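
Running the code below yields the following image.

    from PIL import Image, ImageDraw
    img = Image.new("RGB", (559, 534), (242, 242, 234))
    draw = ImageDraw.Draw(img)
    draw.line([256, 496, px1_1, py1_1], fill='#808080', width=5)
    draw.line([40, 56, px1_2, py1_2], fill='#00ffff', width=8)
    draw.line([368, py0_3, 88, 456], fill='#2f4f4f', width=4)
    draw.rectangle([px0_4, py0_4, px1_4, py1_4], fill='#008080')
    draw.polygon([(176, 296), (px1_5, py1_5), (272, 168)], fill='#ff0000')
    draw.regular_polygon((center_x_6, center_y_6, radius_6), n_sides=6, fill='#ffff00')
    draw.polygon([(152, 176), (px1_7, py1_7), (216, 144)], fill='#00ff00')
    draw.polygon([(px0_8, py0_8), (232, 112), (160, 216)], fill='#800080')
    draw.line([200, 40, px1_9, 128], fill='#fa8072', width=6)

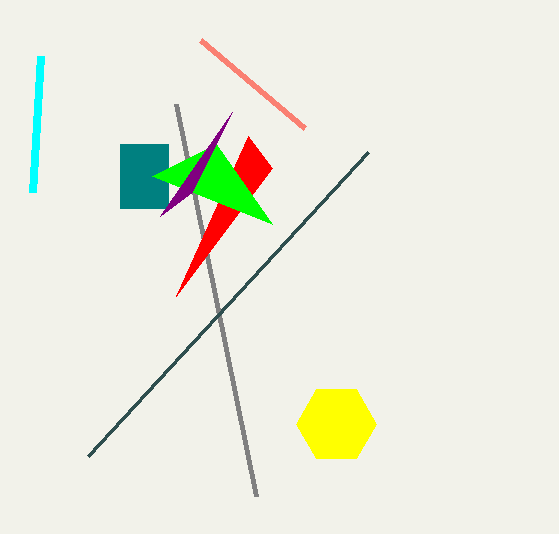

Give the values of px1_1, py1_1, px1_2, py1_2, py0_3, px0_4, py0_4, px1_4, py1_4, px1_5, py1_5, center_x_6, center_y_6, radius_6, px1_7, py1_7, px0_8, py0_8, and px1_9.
px1_1 = 176
py1_1 = 104
px1_2 = 32
py1_2 = 192
py0_3 = 152
px0_4 = 120
py0_4 = 144
px1_4 = 168
py1_4 = 208
px1_5 = 248
py1_5 = 136
center_x_6 = 336
center_y_6 = 424
radius_6 = 40
px1_7 = 272
py1_7 = 224
px0_8 = 192
py0_8 = 192
px1_9 = 304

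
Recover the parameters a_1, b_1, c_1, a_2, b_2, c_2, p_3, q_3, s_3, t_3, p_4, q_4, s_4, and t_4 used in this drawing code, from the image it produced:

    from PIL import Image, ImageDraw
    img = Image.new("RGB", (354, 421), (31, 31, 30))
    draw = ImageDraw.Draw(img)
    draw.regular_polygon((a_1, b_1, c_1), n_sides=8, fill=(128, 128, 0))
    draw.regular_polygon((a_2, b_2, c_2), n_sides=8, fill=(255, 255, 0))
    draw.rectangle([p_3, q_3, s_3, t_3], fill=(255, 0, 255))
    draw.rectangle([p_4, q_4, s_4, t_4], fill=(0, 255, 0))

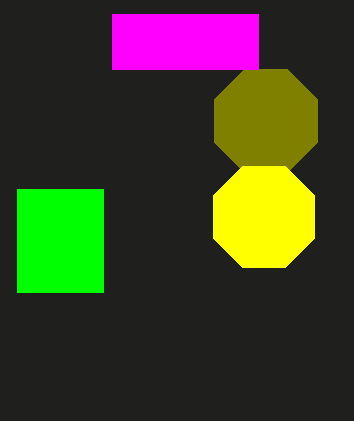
a_1 = 266
b_1 = 121
c_1 = 56
a_2 = 264
b_2 = 217
c_2 = 55
p_3 = 112
q_3 = 14
s_3 = 258
t_3 = 69
p_4 = 17
q_4 = 189
s_4 = 103
t_4 = 292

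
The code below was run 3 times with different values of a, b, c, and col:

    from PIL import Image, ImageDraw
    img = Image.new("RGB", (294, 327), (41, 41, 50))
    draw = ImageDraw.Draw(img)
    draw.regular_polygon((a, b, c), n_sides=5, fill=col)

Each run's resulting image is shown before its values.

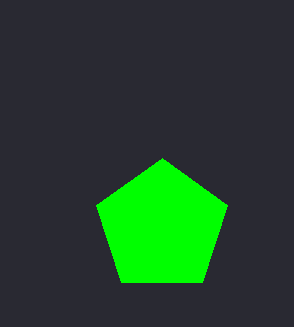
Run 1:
a = 162, b = 227, c = 69, col = 'lime'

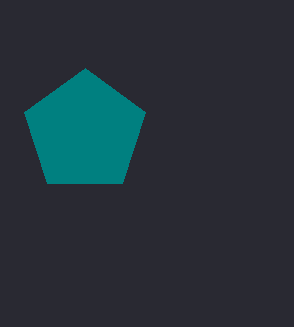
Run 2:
a = 85, b = 132, c = 64, col = 'teal'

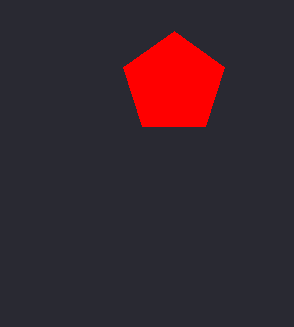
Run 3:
a = 174, b = 84, c = 53, col = 'red'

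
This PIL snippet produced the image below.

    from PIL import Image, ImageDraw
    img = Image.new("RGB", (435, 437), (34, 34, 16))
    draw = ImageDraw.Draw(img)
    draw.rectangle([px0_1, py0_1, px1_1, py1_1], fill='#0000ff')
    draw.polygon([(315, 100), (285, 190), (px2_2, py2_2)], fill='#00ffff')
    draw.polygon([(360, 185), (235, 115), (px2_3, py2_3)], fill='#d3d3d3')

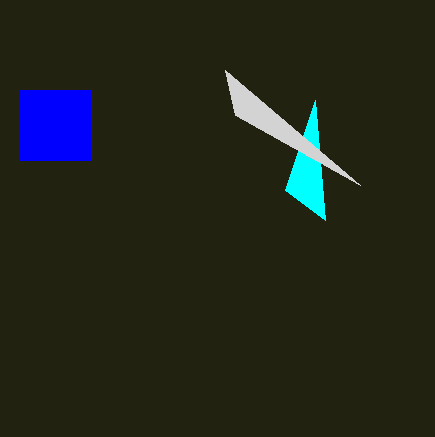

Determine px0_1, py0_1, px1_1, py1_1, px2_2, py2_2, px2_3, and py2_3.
px0_1 = 20; py0_1 = 90; px1_1 = 90; py1_1 = 160; px2_2 = 325; py2_2 = 220; px2_3 = 225; py2_3 = 70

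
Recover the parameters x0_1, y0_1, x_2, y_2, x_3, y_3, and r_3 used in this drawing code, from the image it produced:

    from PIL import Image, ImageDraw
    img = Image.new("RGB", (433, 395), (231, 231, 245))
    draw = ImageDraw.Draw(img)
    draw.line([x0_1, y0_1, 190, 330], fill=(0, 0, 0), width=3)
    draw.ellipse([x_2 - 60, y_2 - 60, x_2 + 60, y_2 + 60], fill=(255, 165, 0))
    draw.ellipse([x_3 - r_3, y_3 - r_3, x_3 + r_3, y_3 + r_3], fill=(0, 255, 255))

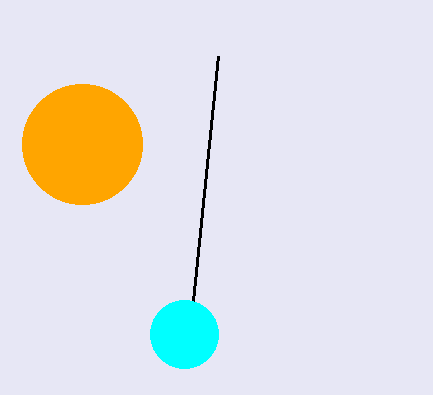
x0_1 = 218; y0_1 = 56; x_2 = 82; y_2 = 144; x_3 = 184; y_3 = 334; r_3 = 34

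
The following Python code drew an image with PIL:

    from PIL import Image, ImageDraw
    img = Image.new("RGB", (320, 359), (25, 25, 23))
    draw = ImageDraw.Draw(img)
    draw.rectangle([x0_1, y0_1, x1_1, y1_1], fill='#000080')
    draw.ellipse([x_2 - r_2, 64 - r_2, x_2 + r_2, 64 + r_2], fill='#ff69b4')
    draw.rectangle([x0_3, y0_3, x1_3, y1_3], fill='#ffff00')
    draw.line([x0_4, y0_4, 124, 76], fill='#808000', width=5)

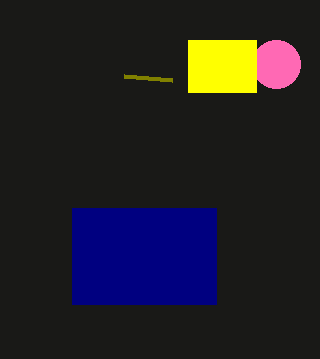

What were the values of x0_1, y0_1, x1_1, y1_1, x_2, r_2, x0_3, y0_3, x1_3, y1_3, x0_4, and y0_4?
x0_1 = 72
y0_1 = 208
x1_1 = 216
y1_1 = 304
x_2 = 276
r_2 = 24
x0_3 = 188
y0_3 = 40
x1_3 = 256
y1_3 = 92
x0_4 = 172
y0_4 = 80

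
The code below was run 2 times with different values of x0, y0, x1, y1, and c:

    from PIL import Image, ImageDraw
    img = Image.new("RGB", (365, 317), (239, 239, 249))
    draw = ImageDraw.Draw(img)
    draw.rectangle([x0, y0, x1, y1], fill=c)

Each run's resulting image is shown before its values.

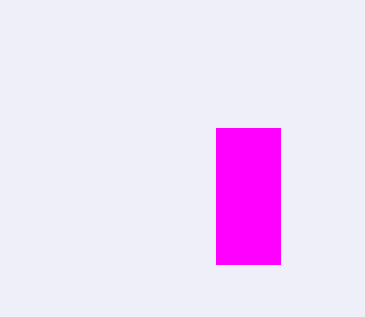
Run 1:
x0 = 216, y0 = 128, x1 = 280, y1 = 264, c = 'magenta'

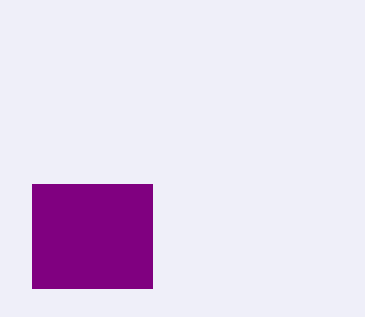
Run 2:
x0 = 32
y0 = 184
x1 = 152
y1 = 288
c = 'purple'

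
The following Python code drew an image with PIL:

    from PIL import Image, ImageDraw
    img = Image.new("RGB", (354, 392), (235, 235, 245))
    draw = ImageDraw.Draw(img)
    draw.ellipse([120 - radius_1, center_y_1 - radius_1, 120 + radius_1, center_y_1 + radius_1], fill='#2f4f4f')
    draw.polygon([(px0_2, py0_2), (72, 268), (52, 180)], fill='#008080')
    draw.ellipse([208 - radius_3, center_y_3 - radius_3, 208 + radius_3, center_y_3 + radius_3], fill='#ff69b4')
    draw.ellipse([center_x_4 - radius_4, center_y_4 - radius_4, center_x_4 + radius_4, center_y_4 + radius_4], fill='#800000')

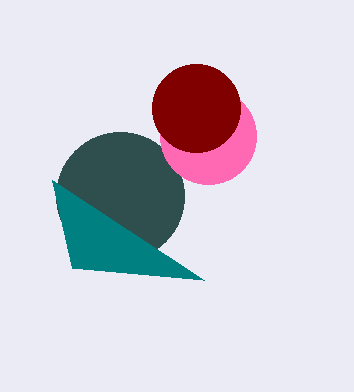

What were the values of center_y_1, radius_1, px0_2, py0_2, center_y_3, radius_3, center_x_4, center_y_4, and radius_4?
center_y_1 = 196, radius_1 = 64, px0_2 = 204, py0_2 = 280, center_y_3 = 136, radius_3 = 48, center_x_4 = 196, center_y_4 = 108, radius_4 = 44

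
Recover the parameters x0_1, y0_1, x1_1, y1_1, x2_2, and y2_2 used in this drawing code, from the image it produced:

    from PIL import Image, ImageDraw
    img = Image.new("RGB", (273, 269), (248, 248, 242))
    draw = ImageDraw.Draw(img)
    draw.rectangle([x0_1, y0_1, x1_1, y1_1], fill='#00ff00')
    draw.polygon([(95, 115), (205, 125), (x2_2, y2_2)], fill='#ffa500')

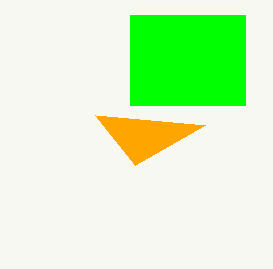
x0_1 = 130
y0_1 = 15
x1_1 = 245
y1_1 = 105
x2_2 = 135
y2_2 = 165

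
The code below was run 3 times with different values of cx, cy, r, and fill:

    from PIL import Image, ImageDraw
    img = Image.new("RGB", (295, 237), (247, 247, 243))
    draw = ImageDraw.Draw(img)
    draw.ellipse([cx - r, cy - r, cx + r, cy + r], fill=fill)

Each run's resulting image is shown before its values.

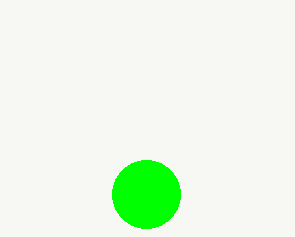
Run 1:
cx = 146
cy = 194
r = 34
fill = 'lime'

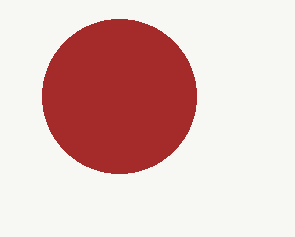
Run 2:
cx = 119
cy = 96
r = 77
fill = 'brown'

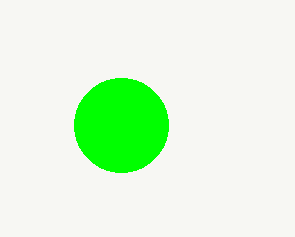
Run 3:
cx = 121
cy = 125
r = 47
fill = 'lime'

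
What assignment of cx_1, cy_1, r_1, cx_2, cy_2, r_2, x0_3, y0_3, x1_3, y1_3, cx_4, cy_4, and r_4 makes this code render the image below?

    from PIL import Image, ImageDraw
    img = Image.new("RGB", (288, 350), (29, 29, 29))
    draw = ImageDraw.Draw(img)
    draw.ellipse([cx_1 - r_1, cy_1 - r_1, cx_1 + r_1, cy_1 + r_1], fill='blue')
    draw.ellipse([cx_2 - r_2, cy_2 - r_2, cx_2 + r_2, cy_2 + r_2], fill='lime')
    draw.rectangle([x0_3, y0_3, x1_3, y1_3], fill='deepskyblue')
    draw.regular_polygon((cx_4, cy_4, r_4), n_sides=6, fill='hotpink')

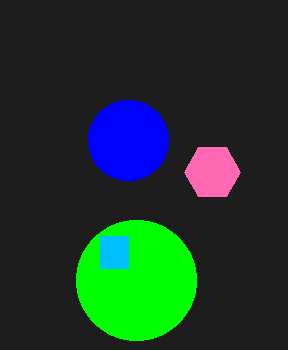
cx_1 = 128; cy_1 = 140; r_1 = 40; cx_2 = 136; cy_2 = 280; r_2 = 60; x0_3 = 100; y0_3 = 236; x1_3 = 128; y1_3 = 268; cx_4 = 212; cy_4 = 172; r_4 = 28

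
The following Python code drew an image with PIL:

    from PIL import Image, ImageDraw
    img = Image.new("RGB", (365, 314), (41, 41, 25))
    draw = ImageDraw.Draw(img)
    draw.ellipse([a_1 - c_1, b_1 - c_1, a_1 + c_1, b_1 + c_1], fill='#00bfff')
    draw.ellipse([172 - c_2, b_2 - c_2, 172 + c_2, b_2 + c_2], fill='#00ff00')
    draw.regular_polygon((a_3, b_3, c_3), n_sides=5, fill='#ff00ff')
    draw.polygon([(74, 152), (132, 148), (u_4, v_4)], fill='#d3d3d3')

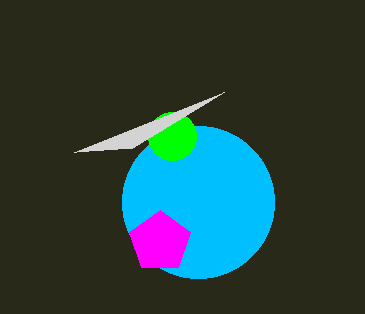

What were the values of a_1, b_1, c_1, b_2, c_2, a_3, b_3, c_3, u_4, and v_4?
a_1 = 198; b_1 = 202; c_1 = 76; b_2 = 136; c_2 = 24; a_3 = 160; b_3 = 242; c_3 = 32; u_4 = 224; v_4 = 92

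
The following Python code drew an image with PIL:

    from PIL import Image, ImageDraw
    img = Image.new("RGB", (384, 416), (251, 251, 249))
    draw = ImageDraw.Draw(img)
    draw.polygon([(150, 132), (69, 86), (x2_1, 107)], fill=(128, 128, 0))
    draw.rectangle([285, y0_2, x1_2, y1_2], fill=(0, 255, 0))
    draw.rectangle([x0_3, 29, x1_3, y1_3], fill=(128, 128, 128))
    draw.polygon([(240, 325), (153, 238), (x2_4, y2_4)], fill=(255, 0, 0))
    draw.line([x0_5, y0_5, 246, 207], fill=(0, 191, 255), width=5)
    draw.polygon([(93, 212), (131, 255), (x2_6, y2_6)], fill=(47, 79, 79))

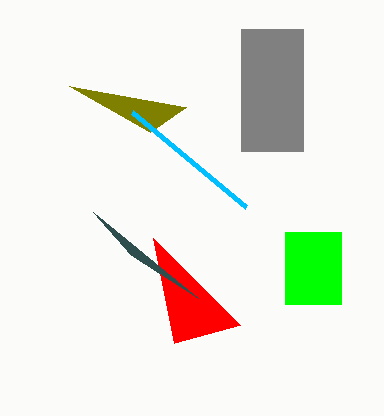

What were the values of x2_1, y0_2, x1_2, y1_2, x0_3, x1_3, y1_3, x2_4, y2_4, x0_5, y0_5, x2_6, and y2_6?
x2_1 = 186
y0_2 = 232
x1_2 = 341
y1_2 = 304
x0_3 = 241
x1_3 = 303
y1_3 = 151
x2_4 = 174
y2_4 = 343
x0_5 = 132
y0_5 = 112
x2_6 = 198
y2_6 = 298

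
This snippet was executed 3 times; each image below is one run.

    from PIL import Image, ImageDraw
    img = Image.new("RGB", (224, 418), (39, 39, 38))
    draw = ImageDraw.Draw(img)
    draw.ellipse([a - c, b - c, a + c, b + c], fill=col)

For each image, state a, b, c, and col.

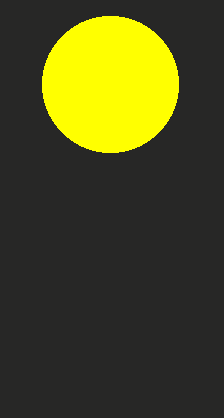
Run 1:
a = 110, b = 84, c = 68, col = 'yellow'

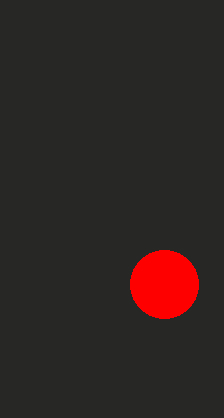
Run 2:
a = 164; b = 284; c = 34; col = 'red'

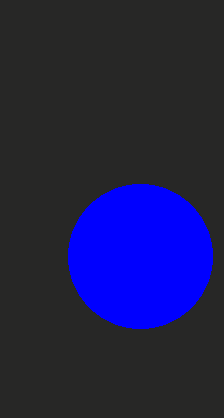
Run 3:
a = 140; b = 256; c = 72; col = 'blue'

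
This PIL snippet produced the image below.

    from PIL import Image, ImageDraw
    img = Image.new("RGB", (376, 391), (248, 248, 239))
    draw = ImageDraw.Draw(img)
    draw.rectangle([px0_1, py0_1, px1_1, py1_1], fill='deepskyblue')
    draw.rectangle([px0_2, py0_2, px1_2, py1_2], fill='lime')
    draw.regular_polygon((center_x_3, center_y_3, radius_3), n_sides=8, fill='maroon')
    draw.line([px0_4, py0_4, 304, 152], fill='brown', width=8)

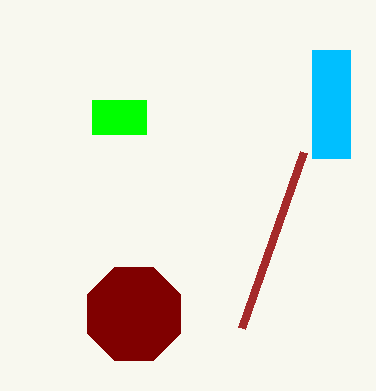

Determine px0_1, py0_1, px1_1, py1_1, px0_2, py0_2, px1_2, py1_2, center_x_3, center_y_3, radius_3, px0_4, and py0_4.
px0_1 = 312; py0_1 = 50; px1_1 = 350; py1_1 = 158; px0_2 = 92; py0_2 = 100; px1_2 = 146; py1_2 = 134; center_x_3 = 134; center_y_3 = 314; radius_3 = 50; px0_4 = 242; py0_4 = 328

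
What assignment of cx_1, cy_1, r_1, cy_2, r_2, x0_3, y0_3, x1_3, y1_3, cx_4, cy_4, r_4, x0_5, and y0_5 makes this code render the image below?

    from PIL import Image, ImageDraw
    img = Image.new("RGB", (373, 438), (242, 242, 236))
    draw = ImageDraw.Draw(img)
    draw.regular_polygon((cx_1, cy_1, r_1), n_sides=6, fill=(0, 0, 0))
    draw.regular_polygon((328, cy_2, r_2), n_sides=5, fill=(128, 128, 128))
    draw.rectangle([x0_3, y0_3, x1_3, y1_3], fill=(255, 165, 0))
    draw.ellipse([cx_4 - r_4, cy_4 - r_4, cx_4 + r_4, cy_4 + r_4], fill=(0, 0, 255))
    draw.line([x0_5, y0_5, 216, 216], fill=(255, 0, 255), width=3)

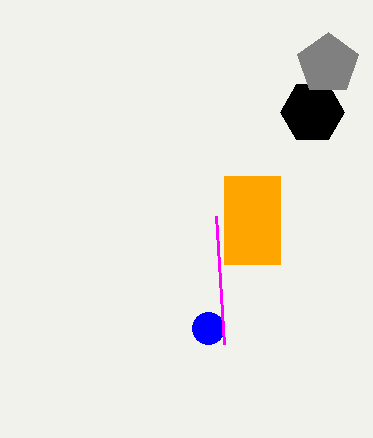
cx_1 = 312
cy_1 = 112
r_1 = 32
cy_2 = 64
r_2 = 32
x0_3 = 224
y0_3 = 176
x1_3 = 280
y1_3 = 264
cx_4 = 208
cy_4 = 328
r_4 = 16
x0_5 = 224
y0_5 = 344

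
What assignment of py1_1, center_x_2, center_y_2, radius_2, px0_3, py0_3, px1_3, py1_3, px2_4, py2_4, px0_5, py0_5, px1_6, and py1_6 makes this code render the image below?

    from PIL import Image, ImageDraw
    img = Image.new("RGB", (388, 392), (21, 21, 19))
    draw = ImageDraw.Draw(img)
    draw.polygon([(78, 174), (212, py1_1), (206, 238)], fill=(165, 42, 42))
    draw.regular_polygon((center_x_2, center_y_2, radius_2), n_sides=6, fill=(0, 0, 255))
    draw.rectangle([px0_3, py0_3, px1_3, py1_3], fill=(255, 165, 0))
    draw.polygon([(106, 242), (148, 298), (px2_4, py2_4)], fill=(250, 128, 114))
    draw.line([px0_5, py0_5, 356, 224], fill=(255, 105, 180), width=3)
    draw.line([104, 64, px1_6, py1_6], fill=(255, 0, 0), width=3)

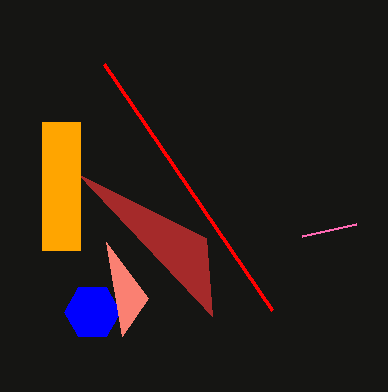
py1_1 = 316, center_x_2 = 92, center_y_2 = 312, radius_2 = 28, px0_3 = 42, py0_3 = 122, px1_3 = 80, py1_3 = 250, px2_4 = 122, py2_4 = 336, px0_5 = 302, py0_5 = 236, px1_6 = 272, py1_6 = 310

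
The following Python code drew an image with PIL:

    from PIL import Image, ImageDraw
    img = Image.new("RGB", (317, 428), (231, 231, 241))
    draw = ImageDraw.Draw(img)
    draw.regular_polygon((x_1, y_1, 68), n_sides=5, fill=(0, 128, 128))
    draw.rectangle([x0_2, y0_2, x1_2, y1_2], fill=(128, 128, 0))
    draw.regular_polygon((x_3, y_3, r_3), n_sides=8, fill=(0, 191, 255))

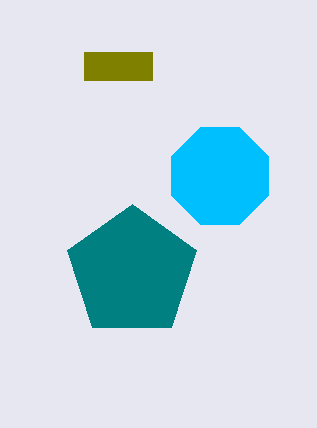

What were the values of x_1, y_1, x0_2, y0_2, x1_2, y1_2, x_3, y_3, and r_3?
x_1 = 132; y_1 = 272; x0_2 = 84; y0_2 = 52; x1_2 = 152; y1_2 = 80; x_3 = 220; y_3 = 176; r_3 = 52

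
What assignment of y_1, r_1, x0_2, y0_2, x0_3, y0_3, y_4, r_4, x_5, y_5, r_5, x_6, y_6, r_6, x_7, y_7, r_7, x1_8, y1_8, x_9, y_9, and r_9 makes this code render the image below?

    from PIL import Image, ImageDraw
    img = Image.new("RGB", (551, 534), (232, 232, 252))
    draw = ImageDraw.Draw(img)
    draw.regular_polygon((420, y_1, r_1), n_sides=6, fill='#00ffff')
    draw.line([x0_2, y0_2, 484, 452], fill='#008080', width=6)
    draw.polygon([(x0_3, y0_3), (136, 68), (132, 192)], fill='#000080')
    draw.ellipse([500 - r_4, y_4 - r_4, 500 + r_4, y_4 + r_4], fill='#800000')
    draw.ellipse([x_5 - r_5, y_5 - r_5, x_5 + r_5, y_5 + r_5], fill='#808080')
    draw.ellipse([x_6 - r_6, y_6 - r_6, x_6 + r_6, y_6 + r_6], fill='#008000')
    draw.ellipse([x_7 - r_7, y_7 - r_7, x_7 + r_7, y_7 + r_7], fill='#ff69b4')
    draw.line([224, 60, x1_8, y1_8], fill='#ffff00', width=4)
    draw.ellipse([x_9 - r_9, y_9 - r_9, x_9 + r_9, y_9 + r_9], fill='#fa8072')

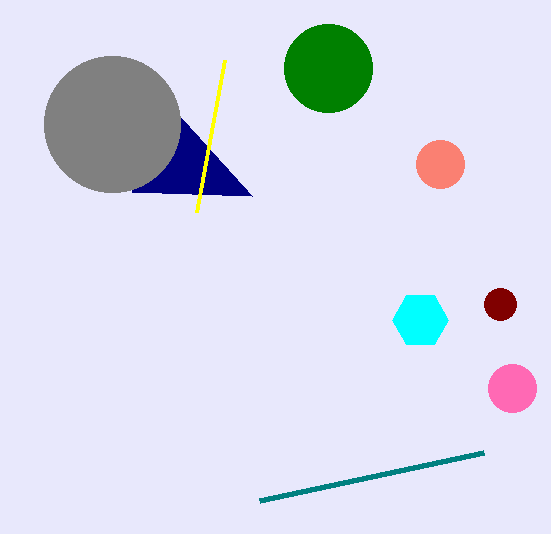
y_1 = 320
r_1 = 28
x0_2 = 260
y0_2 = 500
x0_3 = 252
y0_3 = 196
y_4 = 304
r_4 = 16
x_5 = 112
y_5 = 124
r_5 = 68
x_6 = 328
y_6 = 68
r_6 = 44
x_7 = 512
y_7 = 388
r_7 = 24
x1_8 = 196
y1_8 = 212
x_9 = 440
y_9 = 164
r_9 = 24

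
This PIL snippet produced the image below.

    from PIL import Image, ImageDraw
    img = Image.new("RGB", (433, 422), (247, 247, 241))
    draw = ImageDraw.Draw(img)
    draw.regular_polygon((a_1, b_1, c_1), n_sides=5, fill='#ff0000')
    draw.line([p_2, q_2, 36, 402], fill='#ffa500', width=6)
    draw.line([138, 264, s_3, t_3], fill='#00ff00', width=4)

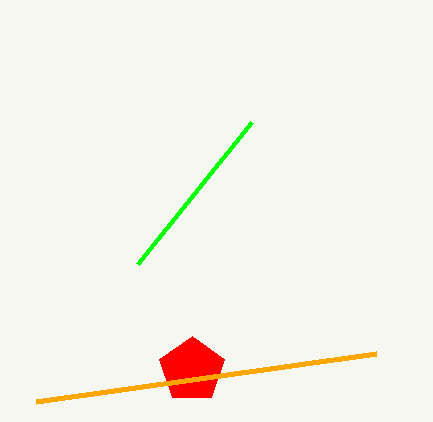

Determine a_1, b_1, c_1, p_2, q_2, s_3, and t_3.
a_1 = 192; b_1 = 370; c_1 = 34; p_2 = 376; q_2 = 354; s_3 = 252; t_3 = 122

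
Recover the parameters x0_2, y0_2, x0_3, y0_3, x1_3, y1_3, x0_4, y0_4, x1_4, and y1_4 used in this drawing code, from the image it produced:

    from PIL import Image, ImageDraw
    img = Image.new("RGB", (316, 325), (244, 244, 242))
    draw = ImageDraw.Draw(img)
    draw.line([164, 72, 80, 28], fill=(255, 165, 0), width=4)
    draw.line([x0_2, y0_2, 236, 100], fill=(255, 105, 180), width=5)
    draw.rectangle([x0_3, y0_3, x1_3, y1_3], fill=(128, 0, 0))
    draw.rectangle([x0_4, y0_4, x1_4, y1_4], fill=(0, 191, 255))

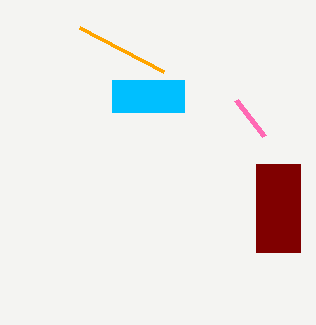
x0_2 = 264
y0_2 = 136
x0_3 = 256
y0_3 = 164
x1_3 = 300
y1_3 = 252
x0_4 = 112
y0_4 = 80
x1_4 = 184
y1_4 = 112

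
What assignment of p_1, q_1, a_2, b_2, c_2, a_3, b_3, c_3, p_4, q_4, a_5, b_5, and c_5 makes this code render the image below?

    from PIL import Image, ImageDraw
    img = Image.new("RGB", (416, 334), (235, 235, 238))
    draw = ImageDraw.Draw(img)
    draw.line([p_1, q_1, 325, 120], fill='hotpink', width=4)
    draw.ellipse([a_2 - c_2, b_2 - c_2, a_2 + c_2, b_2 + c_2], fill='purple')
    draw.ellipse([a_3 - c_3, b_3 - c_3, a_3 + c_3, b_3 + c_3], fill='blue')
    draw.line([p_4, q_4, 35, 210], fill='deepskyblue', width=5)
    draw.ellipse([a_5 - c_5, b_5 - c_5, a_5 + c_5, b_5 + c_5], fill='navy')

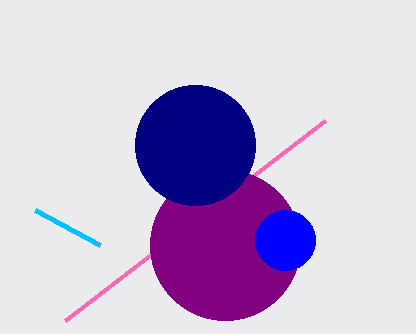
p_1 = 65, q_1 = 320, a_2 = 225, b_2 = 245, c_2 = 75, a_3 = 285, b_3 = 240, c_3 = 30, p_4 = 100, q_4 = 245, a_5 = 195, b_5 = 145, c_5 = 60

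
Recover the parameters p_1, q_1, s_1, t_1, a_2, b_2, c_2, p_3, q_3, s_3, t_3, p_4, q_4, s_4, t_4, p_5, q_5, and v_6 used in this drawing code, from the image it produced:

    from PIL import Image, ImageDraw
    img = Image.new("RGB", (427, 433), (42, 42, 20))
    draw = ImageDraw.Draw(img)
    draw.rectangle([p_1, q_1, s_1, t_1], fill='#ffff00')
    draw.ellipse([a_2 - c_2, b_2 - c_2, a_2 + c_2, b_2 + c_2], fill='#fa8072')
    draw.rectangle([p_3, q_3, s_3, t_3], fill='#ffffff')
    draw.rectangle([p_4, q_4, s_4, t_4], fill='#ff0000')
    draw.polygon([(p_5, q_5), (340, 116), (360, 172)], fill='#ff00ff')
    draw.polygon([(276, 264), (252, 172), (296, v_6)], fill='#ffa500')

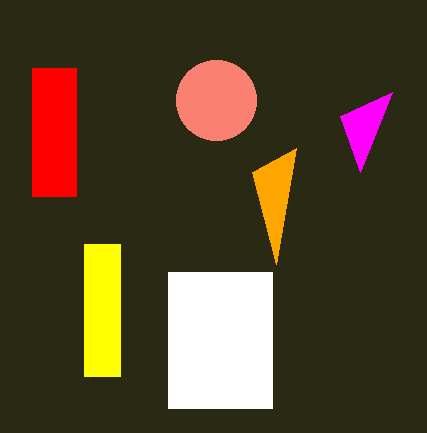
p_1 = 84; q_1 = 244; s_1 = 120; t_1 = 376; a_2 = 216; b_2 = 100; c_2 = 40; p_3 = 168; q_3 = 272; s_3 = 272; t_3 = 408; p_4 = 32; q_4 = 68; s_4 = 76; t_4 = 196; p_5 = 392; q_5 = 92; v_6 = 148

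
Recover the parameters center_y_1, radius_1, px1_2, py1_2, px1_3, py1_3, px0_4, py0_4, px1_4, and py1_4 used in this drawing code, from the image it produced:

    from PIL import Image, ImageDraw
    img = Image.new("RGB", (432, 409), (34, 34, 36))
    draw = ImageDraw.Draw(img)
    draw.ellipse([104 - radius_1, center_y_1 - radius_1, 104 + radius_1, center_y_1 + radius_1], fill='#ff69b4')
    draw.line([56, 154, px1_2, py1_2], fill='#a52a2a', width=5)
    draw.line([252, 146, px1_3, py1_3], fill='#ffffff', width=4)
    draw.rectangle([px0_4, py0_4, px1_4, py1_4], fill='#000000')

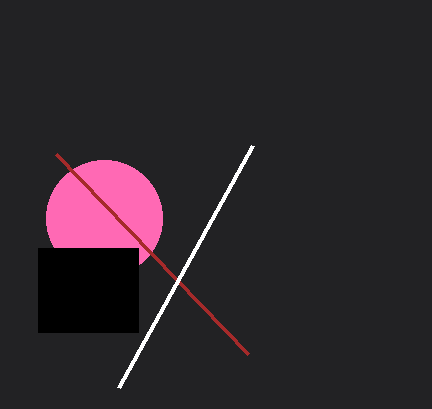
center_y_1 = 218; radius_1 = 58; px1_2 = 248; py1_2 = 354; px1_3 = 118; py1_3 = 388; px0_4 = 38; py0_4 = 248; px1_4 = 138; py1_4 = 332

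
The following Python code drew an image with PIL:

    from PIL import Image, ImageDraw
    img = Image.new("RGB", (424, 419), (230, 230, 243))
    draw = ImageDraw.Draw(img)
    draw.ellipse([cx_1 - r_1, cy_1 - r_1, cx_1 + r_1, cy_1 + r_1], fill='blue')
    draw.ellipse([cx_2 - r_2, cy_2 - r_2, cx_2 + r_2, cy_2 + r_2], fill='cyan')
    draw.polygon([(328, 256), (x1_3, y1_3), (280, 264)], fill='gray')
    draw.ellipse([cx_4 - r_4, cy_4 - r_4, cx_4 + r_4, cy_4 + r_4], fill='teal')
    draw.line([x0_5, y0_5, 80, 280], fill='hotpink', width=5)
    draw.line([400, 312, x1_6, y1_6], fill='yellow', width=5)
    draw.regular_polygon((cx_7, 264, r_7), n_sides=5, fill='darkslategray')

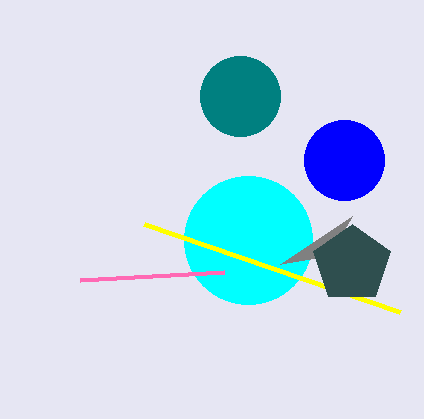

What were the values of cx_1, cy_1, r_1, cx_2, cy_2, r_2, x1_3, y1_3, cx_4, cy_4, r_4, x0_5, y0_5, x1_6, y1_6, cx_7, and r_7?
cx_1 = 344; cy_1 = 160; r_1 = 40; cx_2 = 248; cy_2 = 240; r_2 = 64; x1_3 = 352; y1_3 = 216; cx_4 = 240; cy_4 = 96; r_4 = 40; x0_5 = 224; y0_5 = 272; x1_6 = 144; y1_6 = 224; cx_7 = 352; r_7 = 40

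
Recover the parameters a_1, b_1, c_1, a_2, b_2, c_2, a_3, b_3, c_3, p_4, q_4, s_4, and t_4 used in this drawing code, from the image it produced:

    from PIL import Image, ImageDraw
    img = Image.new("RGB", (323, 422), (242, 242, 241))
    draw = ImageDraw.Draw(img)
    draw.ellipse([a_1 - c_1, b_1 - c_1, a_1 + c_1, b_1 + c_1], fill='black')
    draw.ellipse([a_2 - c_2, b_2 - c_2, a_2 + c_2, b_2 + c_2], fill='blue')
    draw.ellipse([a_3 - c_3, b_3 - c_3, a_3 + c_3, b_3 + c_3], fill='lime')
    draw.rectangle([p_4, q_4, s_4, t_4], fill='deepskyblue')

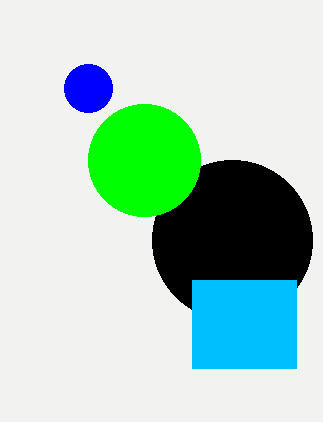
a_1 = 232; b_1 = 240; c_1 = 80; a_2 = 88; b_2 = 88; c_2 = 24; a_3 = 144; b_3 = 160; c_3 = 56; p_4 = 192; q_4 = 280; s_4 = 296; t_4 = 368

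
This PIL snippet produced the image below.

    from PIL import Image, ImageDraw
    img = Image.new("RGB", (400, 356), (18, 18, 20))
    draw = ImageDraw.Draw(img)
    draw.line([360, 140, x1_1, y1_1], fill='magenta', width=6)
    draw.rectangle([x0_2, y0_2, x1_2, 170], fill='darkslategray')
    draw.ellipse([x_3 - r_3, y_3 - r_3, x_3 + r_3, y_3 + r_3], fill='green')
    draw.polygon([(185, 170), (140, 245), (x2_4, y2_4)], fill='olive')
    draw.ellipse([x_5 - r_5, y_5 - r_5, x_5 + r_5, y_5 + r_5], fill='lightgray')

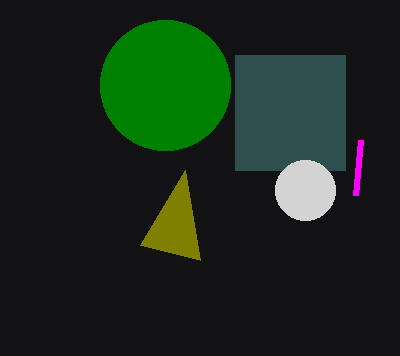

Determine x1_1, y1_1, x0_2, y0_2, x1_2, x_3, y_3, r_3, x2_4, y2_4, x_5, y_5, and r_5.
x1_1 = 355; y1_1 = 195; x0_2 = 235; y0_2 = 55; x1_2 = 345; x_3 = 165; y_3 = 85; r_3 = 65; x2_4 = 200; y2_4 = 260; x_5 = 305; y_5 = 190; r_5 = 30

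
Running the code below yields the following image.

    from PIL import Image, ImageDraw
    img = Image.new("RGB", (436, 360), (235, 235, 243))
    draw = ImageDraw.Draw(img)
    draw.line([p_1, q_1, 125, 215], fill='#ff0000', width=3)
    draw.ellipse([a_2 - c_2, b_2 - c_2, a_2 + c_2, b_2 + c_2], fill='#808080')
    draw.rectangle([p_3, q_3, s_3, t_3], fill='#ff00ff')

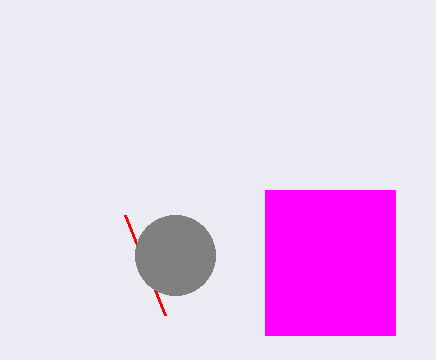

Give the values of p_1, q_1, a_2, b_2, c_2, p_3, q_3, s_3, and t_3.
p_1 = 165, q_1 = 315, a_2 = 175, b_2 = 255, c_2 = 40, p_3 = 265, q_3 = 190, s_3 = 395, t_3 = 335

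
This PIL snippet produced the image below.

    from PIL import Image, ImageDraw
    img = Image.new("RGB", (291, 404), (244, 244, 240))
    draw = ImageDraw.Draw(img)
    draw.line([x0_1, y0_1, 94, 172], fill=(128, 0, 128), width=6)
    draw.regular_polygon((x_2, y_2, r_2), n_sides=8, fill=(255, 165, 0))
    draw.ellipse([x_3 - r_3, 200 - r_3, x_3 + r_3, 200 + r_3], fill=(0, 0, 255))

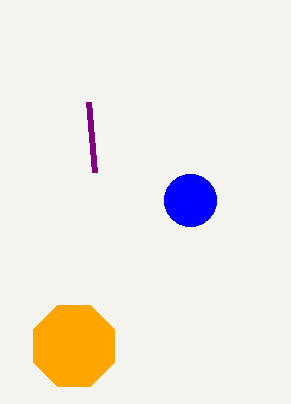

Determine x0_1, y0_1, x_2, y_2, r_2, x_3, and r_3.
x0_1 = 88; y0_1 = 102; x_2 = 74; y_2 = 346; r_2 = 44; x_3 = 190; r_3 = 26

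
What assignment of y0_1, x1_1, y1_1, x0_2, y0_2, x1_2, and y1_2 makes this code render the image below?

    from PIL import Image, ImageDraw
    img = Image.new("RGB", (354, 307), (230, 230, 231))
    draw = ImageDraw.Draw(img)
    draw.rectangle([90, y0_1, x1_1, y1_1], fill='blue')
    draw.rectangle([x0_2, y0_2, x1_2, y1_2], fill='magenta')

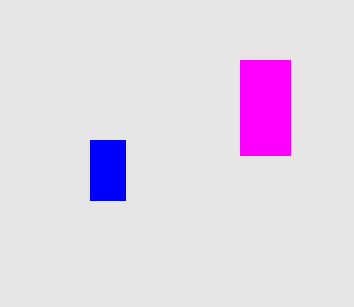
y0_1 = 140
x1_1 = 125
y1_1 = 200
x0_2 = 240
y0_2 = 60
x1_2 = 290
y1_2 = 155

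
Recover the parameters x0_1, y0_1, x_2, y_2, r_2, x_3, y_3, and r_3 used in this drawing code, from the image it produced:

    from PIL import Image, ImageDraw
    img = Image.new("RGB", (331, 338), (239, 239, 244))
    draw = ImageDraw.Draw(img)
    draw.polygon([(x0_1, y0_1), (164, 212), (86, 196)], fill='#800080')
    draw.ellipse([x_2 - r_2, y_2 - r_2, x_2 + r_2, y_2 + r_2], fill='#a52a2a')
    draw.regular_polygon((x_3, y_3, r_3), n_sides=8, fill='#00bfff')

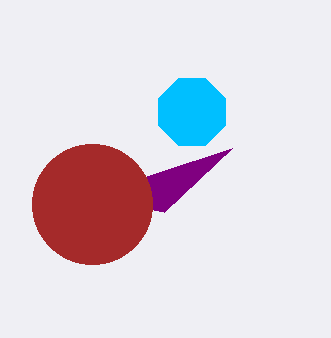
x0_1 = 232; y0_1 = 148; x_2 = 92; y_2 = 204; r_2 = 60; x_3 = 192; y_3 = 112; r_3 = 36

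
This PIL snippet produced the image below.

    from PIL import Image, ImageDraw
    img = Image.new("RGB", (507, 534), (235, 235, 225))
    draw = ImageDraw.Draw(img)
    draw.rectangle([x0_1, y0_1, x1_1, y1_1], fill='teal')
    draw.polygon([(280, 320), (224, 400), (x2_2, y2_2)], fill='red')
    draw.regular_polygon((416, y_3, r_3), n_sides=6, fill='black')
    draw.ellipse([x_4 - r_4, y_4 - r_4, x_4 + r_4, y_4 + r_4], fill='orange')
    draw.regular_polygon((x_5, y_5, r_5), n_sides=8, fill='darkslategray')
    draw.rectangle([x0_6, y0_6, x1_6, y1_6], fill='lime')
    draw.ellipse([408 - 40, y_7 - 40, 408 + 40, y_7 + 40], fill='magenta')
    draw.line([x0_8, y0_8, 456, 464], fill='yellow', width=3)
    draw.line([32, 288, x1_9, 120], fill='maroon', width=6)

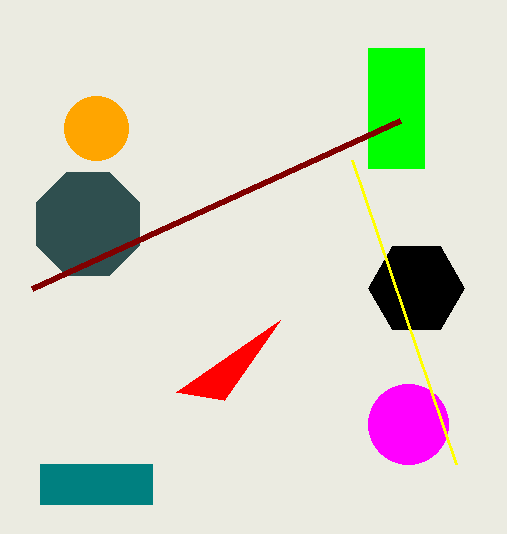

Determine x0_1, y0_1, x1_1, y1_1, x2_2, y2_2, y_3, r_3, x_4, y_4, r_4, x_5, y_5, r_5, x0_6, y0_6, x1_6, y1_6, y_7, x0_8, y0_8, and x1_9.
x0_1 = 40, y0_1 = 464, x1_1 = 152, y1_1 = 504, x2_2 = 176, y2_2 = 392, y_3 = 288, r_3 = 48, x_4 = 96, y_4 = 128, r_4 = 32, x_5 = 88, y_5 = 224, r_5 = 56, x0_6 = 368, y0_6 = 48, x1_6 = 424, y1_6 = 168, y_7 = 424, x0_8 = 352, y0_8 = 160, x1_9 = 400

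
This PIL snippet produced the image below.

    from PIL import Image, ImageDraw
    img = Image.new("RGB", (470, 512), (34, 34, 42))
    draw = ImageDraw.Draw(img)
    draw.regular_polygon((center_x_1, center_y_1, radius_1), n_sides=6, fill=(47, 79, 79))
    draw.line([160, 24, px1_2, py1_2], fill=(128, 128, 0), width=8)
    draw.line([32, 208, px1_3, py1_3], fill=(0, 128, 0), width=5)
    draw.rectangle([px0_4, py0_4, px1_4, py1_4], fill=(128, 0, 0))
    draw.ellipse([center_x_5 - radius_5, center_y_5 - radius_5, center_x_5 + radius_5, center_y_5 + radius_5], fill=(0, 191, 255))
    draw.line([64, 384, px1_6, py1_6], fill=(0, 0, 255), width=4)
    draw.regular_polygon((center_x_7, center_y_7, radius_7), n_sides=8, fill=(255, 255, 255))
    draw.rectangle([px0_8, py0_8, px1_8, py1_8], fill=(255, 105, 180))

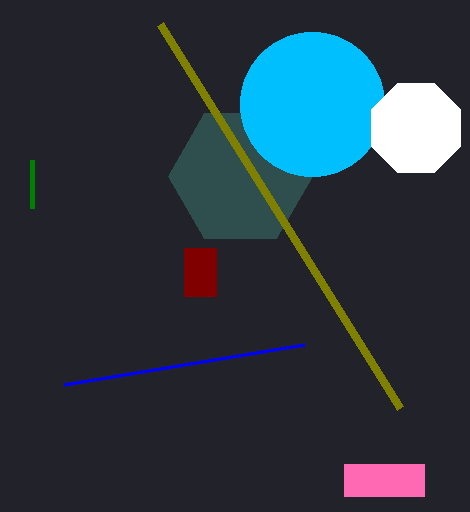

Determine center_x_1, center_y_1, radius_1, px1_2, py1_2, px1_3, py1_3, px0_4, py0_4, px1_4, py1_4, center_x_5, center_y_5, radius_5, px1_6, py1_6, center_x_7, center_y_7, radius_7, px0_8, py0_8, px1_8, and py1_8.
center_x_1 = 240
center_y_1 = 176
radius_1 = 72
px1_2 = 400
py1_2 = 408
px1_3 = 32
py1_3 = 160
px0_4 = 184
py0_4 = 248
px1_4 = 216
py1_4 = 296
center_x_5 = 312
center_y_5 = 104
radius_5 = 72
px1_6 = 304
py1_6 = 344
center_x_7 = 416
center_y_7 = 128
radius_7 = 48
px0_8 = 344
py0_8 = 464
px1_8 = 424
py1_8 = 496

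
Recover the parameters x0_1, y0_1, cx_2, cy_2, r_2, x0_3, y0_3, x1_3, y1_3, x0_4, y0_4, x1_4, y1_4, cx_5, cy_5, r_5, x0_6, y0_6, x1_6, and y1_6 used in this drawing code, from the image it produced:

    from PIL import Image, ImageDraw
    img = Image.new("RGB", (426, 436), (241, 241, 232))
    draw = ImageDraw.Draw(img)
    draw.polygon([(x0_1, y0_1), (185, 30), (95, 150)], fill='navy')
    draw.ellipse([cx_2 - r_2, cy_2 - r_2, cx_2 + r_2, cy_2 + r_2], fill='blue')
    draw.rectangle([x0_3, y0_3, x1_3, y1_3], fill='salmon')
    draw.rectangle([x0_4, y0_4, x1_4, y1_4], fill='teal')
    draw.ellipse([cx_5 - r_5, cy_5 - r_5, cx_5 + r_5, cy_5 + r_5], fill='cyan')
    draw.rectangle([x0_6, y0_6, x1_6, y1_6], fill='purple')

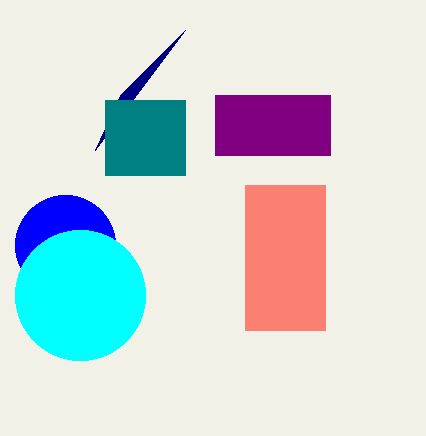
x0_1 = 120; y0_1 = 95; cx_2 = 65; cy_2 = 245; r_2 = 50; x0_3 = 245; y0_3 = 185; x1_3 = 325; y1_3 = 330; x0_4 = 105; y0_4 = 100; x1_4 = 185; y1_4 = 175; cx_5 = 80; cy_5 = 295; r_5 = 65; x0_6 = 215; y0_6 = 95; x1_6 = 330; y1_6 = 155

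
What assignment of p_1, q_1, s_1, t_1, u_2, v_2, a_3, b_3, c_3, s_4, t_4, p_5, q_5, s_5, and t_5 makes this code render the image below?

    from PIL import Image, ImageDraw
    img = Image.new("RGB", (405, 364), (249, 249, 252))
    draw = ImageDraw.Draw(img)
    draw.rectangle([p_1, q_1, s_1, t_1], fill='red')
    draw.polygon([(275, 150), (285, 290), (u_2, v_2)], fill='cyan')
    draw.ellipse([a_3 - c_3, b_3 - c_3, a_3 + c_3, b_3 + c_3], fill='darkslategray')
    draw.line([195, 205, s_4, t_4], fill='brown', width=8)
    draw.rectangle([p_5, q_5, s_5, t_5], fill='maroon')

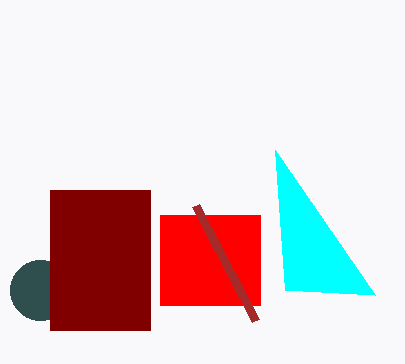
p_1 = 160
q_1 = 215
s_1 = 260
t_1 = 305
u_2 = 375
v_2 = 295
a_3 = 40
b_3 = 290
c_3 = 30
s_4 = 255
t_4 = 320
p_5 = 50
q_5 = 190
s_5 = 150
t_5 = 330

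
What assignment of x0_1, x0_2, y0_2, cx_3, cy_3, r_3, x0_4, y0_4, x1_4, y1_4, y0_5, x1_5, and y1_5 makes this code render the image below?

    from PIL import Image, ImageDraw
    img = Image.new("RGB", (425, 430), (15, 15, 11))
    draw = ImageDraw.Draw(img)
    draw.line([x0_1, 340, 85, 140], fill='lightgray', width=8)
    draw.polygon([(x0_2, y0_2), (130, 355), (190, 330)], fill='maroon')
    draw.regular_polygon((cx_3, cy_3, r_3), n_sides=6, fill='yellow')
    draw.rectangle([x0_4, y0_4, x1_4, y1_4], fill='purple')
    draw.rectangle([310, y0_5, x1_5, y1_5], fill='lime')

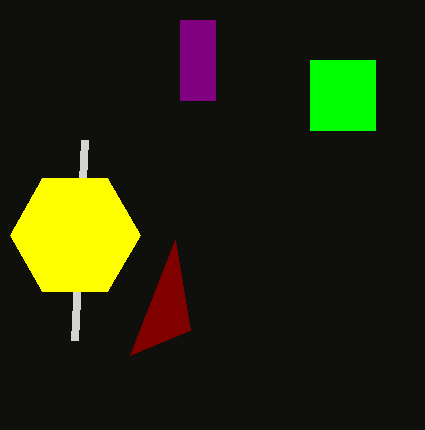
x0_1 = 75, x0_2 = 175, y0_2 = 240, cx_3 = 75, cy_3 = 235, r_3 = 65, x0_4 = 180, y0_4 = 20, x1_4 = 215, y1_4 = 100, y0_5 = 60, x1_5 = 375, y1_5 = 130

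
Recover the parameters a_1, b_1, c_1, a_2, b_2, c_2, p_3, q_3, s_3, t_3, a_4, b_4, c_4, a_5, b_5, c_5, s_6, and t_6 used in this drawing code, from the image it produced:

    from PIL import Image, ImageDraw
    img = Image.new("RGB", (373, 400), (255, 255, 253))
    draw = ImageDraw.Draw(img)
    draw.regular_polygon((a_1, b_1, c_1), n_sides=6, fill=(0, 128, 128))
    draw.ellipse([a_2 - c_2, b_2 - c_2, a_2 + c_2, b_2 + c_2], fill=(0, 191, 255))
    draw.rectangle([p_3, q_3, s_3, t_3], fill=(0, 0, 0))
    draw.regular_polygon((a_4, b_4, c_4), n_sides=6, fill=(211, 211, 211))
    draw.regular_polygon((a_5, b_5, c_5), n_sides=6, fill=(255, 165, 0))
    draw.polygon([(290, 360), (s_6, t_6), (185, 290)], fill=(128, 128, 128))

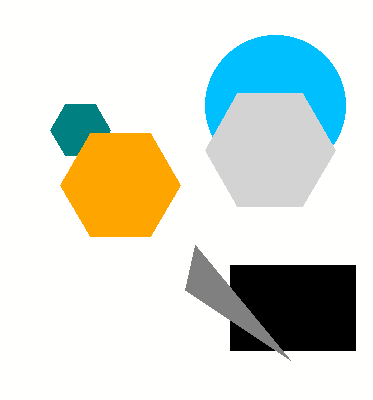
a_1 = 80; b_1 = 130; c_1 = 30; a_2 = 275; b_2 = 105; c_2 = 70; p_3 = 230; q_3 = 265; s_3 = 355; t_3 = 350; a_4 = 270; b_4 = 150; c_4 = 65; a_5 = 120; b_5 = 185; c_5 = 60; s_6 = 195; t_6 = 245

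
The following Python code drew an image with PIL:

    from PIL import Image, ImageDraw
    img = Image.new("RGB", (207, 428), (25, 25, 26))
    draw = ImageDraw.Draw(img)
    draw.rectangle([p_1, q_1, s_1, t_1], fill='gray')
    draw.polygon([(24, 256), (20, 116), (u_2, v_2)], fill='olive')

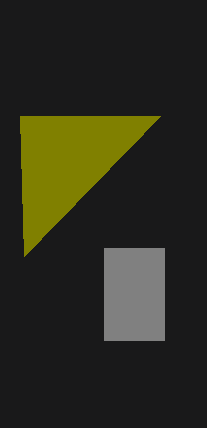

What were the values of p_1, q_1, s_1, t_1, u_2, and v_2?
p_1 = 104; q_1 = 248; s_1 = 164; t_1 = 340; u_2 = 160; v_2 = 116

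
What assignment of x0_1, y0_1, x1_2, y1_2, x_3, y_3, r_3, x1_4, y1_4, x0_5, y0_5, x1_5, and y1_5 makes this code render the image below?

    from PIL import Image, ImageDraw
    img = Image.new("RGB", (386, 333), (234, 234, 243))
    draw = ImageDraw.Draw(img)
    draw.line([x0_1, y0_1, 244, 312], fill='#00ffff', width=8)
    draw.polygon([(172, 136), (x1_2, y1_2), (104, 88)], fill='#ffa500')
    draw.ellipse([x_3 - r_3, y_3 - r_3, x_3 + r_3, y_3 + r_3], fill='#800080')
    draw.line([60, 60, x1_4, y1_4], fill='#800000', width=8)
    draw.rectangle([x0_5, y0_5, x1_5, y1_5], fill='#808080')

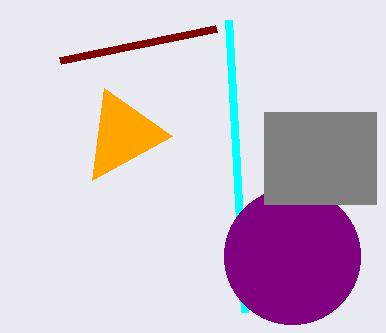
x0_1 = 228, y0_1 = 20, x1_2 = 92, y1_2 = 180, x_3 = 292, y_3 = 256, r_3 = 68, x1_4 = 216, y1_4 = 28, x0_5 = 264, y0_5 = 112, x1_5 = 376, y1_5 = 204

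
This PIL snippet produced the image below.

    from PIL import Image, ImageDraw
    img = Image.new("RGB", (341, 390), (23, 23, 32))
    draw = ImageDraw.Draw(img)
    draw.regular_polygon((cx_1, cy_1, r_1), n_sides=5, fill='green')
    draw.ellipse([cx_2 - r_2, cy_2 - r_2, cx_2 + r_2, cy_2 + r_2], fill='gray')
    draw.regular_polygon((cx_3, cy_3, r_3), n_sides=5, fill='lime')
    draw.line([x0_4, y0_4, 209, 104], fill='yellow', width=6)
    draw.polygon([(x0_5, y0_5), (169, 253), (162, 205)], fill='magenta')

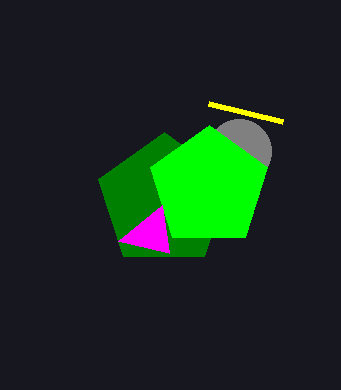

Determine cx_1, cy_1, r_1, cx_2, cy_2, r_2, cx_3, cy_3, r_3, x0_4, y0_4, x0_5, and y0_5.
cx_1 = 164; cy_1 = 201; r_1 = 69; cx_2 = 239; cy_2 = 151; r_2 = 32; cx_3 = 209; cy_3 = 187; r_3 = 62; x0_4 = 283; y0_4 = 122; x0_5 = 118; y0_5 = 241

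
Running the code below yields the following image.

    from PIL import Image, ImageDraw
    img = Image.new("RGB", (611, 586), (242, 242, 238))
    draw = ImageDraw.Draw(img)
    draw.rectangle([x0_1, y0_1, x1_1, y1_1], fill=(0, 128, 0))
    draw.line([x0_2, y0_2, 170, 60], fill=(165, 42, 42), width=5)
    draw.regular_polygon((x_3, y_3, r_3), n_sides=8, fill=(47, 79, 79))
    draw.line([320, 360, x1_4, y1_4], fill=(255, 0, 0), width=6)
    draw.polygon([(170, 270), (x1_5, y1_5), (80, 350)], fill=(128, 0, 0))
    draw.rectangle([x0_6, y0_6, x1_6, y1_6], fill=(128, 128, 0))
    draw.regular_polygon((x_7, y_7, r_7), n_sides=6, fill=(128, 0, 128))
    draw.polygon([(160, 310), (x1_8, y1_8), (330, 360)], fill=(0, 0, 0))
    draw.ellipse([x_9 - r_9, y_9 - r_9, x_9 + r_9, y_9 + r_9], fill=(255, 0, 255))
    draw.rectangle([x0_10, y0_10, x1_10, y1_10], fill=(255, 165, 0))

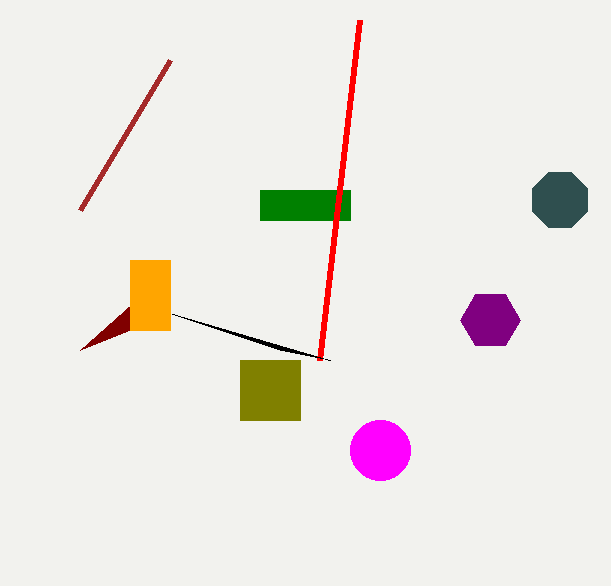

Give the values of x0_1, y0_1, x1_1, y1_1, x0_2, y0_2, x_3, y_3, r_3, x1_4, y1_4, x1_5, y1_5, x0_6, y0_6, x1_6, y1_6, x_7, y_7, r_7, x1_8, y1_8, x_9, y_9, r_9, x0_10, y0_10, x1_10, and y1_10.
x0_1 = 260
y0_1 = 190
x1_1 = 350
y1_1 = 220
x0_2 = 80
y0_2 = 210
x_3 = 560
y_3 = 200
r_3 = 30
x1_4 = 360
y1_4 = 20
x1_5 = 130
y1_5 = 330
x0_6 = 240
y0_6 = 360
x1_6 = 300
y1_6 = 420
x_7 = 490
y_7 = 320
r_7 = 30
x1_8 = 280
y1_8 = 350
x_9 = 380
y_9 = 450
r_9 = 30
x0_10 = 130
y0_10 = 260
x1_10 = 170
y1_10 = 330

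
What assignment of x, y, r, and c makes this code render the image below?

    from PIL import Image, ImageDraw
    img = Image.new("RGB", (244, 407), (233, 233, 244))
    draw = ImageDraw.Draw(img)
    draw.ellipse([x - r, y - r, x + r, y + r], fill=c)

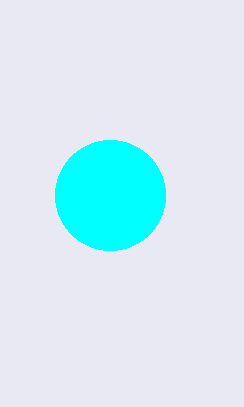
x = 110, y = 195, r = 55, c = 'cyan'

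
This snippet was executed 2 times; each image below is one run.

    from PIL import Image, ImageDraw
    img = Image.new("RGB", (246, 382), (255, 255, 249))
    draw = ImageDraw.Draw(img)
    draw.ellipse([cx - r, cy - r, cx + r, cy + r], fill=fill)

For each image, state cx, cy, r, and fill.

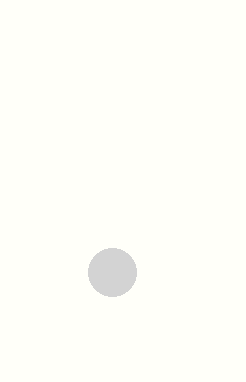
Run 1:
cx = 112, cy = 272, r = 24, fill = 'lightgray'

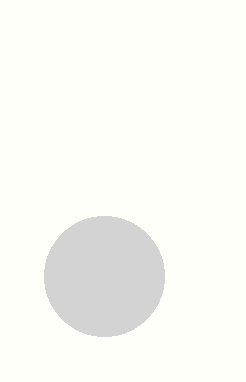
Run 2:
cx = 104; cy = 276; r = 60; fill = 'lightgray'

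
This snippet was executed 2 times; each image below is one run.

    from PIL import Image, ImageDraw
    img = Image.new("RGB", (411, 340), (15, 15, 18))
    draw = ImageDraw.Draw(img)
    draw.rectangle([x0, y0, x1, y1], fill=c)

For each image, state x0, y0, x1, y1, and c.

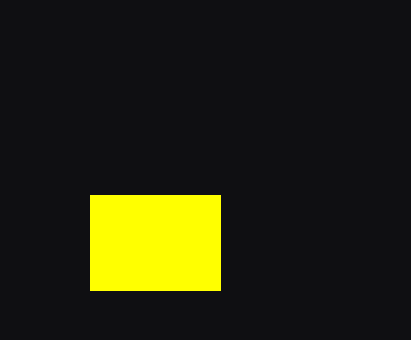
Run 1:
x0 = 90; y0 = 195; x1 = 220; y1 = 290; c = 'yellow'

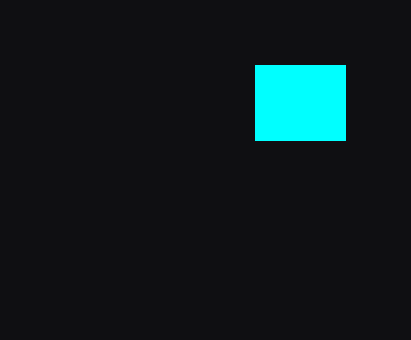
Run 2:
x0 = 255
y0 = 65
x1 = 345
y1 = 140
c = 'cyan'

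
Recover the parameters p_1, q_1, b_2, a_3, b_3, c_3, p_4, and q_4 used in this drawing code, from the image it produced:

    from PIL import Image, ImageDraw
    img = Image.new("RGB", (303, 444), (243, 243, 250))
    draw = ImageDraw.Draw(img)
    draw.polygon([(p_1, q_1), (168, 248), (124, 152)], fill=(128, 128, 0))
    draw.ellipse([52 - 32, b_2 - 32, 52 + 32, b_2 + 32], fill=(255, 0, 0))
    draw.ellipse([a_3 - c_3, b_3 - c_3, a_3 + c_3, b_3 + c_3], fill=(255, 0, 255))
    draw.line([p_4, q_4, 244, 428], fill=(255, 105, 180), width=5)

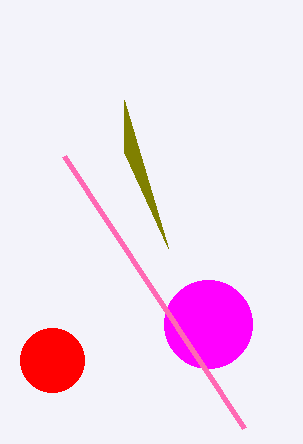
p_1 = 124; q_1 = 100; b_2 = 360; a_3 = 208; b_3 = 324; c_3 = 44; p_4 = 64; q_4 = 156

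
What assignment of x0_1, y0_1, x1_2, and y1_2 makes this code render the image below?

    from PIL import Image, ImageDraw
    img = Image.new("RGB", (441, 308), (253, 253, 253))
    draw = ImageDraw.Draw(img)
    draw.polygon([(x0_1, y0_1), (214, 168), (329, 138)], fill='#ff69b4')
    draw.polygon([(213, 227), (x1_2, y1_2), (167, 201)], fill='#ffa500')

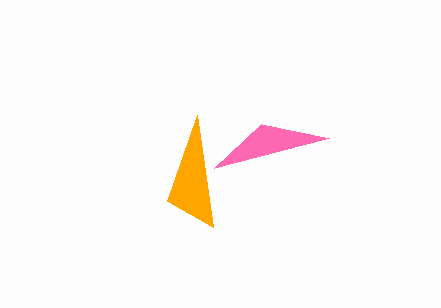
x0_1 = 261, y0_1 = 124, x1_2 = 197, y1_2 = 115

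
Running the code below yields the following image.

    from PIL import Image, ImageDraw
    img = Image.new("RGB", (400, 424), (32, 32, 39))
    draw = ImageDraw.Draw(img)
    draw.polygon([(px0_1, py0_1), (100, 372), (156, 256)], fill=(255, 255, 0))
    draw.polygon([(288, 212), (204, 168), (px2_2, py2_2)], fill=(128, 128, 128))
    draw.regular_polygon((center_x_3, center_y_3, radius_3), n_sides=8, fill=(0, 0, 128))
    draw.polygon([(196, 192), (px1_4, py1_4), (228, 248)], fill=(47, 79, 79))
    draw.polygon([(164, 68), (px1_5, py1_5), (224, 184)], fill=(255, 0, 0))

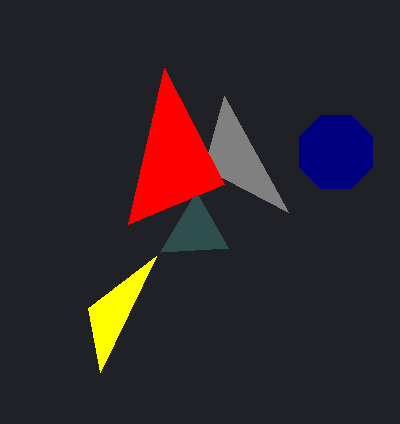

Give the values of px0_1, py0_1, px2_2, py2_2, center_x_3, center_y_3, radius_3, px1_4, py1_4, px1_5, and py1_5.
px0_1 = 88, py0_1 = 308, px2_2 = 224, py2_2 = 96, center_x_3 = 336, center_y_3 = 152, radius_3 = 40, px1_4 = 160, py1_4 = 252, px1_5 = 128, py1_5 = 224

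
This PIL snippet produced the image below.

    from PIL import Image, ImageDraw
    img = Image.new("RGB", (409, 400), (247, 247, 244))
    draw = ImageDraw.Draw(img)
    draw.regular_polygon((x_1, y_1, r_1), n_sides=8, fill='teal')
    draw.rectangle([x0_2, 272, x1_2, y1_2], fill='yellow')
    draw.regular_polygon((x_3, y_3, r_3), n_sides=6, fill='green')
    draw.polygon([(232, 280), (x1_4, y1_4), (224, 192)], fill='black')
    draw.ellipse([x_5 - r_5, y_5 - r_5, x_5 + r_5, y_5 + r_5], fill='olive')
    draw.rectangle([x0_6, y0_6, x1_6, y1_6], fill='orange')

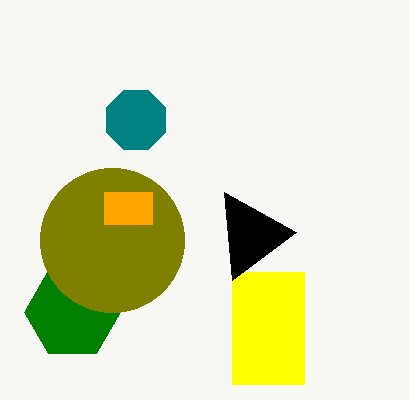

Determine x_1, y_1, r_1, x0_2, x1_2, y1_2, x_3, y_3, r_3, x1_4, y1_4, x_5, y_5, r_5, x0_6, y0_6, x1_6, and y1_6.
x_1 = 136, y_1 = 120, r_1 = 32, x0_2 = 232, x1_2 = 304, y1_2 = 384, x_3 = 72, y_3 = 312, r_3 = 48, x1_4 = 296, y1_4 = 232, x_5 = 112, y_5 = 240, r_5 = 72, x0_6 = 104, y0_6 = 192, x1_6 = 152, y1_6 = 224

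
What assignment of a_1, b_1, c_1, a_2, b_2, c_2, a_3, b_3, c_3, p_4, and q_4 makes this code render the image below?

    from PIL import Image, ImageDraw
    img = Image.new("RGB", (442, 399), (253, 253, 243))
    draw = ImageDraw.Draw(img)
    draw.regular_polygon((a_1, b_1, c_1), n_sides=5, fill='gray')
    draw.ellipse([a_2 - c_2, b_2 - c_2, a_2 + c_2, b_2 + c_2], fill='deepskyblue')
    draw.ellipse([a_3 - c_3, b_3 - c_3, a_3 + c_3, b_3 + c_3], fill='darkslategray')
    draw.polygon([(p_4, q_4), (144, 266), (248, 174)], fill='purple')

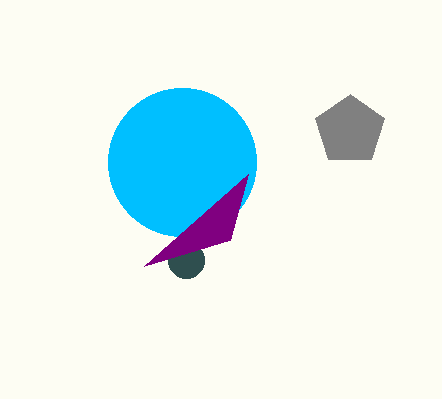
a_1 = 350
b_1 = 130
c_1 = 36
a_2 = 182
b_2 = 162
c_2 = 74
a_3 = 186
b_3 = 260
c_3 = 18
p_4 = 230
q_4 = 240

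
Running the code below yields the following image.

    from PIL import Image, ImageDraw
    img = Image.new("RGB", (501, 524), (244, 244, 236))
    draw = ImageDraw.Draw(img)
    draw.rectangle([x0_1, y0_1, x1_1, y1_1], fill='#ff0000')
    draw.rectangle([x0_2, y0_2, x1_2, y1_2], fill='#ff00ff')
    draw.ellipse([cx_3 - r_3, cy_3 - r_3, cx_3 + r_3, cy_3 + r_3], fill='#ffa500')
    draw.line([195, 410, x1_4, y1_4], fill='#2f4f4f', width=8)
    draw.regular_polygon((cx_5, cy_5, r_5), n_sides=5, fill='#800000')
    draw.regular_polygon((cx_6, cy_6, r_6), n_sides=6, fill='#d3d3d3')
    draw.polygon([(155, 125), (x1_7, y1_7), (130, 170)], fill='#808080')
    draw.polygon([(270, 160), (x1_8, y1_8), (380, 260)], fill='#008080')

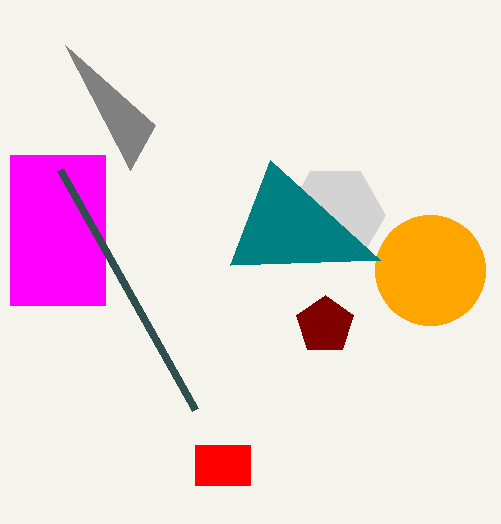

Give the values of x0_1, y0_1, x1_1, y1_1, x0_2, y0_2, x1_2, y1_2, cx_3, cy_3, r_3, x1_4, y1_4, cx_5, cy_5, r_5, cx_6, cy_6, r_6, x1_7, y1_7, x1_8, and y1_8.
x0_1 = 195, y0_1 = 445, x1_1 = 250, y1_1 = 485, x0_2 = 10, y0_2 = 155, x1_2 = 105, y1_2 = 305, cx_3 = 430, cy_3 = 270, r_3 = 55, x1_4 = 60, y1_4 = 170, cx_5 = 325, cy_5 = 325, r_5 = 30, cx_6 = 335, cy_6 = 215, r_6 = 50, x1_7 = 65, y1_7 = 45, x1_8 = 230, y1_8 = 265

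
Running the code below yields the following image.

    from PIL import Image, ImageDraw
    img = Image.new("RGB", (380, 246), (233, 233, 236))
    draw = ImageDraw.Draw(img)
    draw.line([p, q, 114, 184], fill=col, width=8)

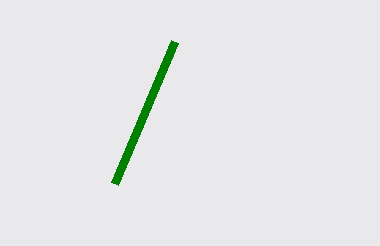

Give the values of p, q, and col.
p = 174
q = 42
col = 'green'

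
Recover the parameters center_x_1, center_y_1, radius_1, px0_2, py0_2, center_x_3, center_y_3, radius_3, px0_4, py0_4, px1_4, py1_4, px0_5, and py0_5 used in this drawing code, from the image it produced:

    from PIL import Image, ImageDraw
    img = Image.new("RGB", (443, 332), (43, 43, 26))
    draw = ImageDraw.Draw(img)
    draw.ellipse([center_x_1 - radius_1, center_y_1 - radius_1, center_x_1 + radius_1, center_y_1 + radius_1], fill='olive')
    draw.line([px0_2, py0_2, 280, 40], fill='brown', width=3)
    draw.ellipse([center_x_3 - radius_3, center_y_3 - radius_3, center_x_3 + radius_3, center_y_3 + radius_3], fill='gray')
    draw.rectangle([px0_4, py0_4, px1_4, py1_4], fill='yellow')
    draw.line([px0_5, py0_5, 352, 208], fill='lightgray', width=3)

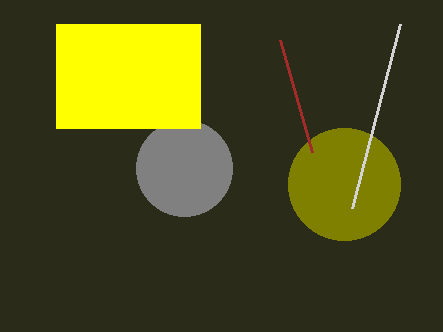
center_x_1 = 344
center_y_1 = 184
radius_1 = 56
px0_2 = 312
py0_2 = 152
center_x_3 = 184
center_y_3 = 168
radius_3 = 48
px0_4 = 56
py0_4 = 24
px1_4 = 200
py1_4 = 128
px0_5 = 400
py0_5 = 24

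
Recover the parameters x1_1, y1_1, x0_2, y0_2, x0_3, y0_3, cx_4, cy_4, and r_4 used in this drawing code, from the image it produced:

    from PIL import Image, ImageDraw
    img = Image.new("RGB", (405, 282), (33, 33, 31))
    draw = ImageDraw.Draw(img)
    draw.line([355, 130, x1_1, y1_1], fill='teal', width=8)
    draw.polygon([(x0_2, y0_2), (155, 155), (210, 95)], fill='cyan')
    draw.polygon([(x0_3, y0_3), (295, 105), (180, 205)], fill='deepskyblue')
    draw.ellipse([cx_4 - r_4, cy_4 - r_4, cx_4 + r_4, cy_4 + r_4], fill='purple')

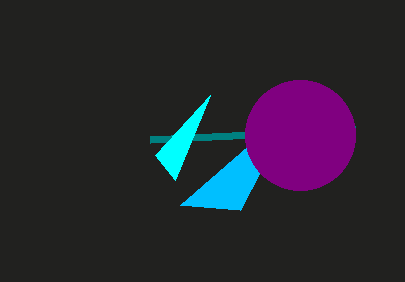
x1_1 = 150; y1_1 = 140; x0_2 = 175; y0_2 = 180; x0_3 = 240; y0_3 = 210; cx_4 = 300; cy_4 = 135; r_4 = 55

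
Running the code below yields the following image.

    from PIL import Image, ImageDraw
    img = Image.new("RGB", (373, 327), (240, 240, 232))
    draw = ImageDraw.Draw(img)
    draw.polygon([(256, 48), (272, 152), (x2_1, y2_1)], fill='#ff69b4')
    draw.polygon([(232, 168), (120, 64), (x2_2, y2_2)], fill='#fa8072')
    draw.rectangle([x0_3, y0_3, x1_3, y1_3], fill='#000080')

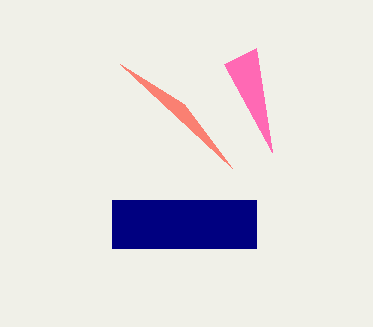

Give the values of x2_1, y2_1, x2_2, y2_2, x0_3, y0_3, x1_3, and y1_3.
x2_1 = 224, y2_1 = 64, x2_2 = 184, y2_2 = 104, x0_3 = 112, y0_3 = 200, x1_3 = 256, y1_3 = 248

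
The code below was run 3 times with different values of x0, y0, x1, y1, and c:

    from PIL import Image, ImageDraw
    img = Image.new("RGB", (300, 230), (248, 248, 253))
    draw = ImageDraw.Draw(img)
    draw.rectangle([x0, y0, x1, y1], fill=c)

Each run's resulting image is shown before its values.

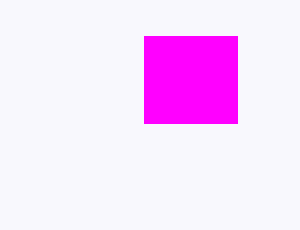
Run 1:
x0 = 144
y0 = 36
x1 = 237
y1 = 123
c = 'magenta'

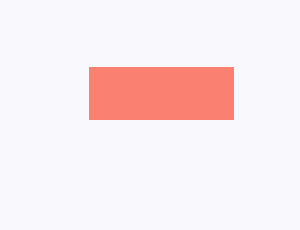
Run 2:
x0 = 89
y0 = 67
x1 = 233
y1 = 119
c = 'salmon'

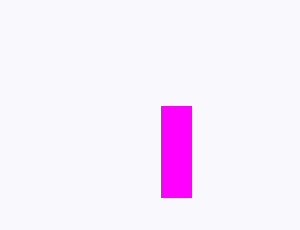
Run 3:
x0 = 161; y0 = 106; x1 = 191; y1 = 197; c = 'magenta'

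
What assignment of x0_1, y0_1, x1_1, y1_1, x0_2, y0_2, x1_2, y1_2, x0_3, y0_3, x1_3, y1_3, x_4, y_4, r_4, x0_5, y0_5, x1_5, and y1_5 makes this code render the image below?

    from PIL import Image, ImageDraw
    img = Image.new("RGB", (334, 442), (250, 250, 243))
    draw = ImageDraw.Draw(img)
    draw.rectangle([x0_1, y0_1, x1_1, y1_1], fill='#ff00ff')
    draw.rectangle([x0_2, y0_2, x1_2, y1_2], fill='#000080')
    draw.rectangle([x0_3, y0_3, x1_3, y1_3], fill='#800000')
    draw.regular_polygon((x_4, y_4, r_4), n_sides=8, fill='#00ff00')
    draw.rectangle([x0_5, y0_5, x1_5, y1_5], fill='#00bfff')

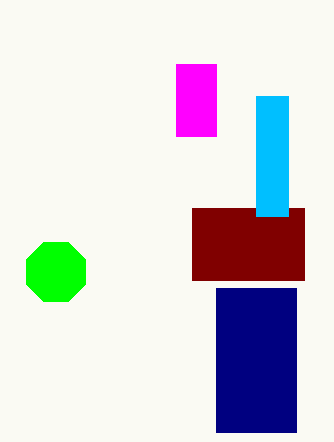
x0_1 = 176; y0_1 = 64; x1_1 = 216; y1_1 = 136; x0_2 = 216; y0_2 = 288; x1_2 = 296; y1_2 = 432; x0_3 = 192; y0_3 = 208; x1_3 = 304; y1_3 = 280; x_4 = 56; y_4 = 272; r_4 = 32; x0_5 = 256; y0_5 = 96; x1_5 = 288; y1_5 = 216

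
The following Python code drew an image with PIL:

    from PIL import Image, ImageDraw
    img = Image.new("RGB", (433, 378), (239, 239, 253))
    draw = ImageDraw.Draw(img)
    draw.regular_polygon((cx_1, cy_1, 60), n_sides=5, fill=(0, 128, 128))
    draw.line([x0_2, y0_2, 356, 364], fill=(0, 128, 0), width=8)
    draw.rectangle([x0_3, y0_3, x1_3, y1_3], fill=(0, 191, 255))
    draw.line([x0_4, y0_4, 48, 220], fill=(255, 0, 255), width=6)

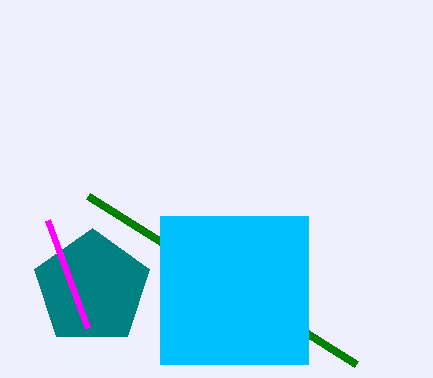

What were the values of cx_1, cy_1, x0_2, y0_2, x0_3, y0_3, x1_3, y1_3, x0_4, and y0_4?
cx_1 = 92; cy_1 = 288; x0_2 = 88; y0_2 = 196; x0_3 = 160; y0_3 = 216; x1_3 = 308; y1_3 = 364; x0_4 = 88; y0_4 = 328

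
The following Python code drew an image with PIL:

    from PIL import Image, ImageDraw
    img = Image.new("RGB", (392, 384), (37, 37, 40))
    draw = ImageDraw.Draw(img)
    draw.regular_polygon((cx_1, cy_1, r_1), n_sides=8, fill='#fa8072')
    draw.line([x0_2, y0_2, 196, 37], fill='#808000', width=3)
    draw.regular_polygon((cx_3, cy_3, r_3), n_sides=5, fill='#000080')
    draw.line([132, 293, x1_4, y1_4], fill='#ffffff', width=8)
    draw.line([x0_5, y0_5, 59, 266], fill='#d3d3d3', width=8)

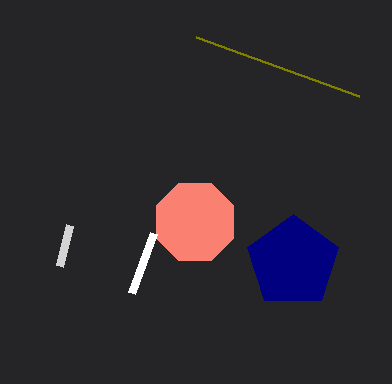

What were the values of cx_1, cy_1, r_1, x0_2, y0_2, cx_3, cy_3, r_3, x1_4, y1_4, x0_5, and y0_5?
cx_1 = 195, cy_1 = 222, r_1 = 42, x0_2 = 359, y0_2 = 96, cx_3 = 293, cy_3 = 262, r_3 = 48, x1_4 = 154, y1_4 = 233, x0_5 = 69, y0_5 = 225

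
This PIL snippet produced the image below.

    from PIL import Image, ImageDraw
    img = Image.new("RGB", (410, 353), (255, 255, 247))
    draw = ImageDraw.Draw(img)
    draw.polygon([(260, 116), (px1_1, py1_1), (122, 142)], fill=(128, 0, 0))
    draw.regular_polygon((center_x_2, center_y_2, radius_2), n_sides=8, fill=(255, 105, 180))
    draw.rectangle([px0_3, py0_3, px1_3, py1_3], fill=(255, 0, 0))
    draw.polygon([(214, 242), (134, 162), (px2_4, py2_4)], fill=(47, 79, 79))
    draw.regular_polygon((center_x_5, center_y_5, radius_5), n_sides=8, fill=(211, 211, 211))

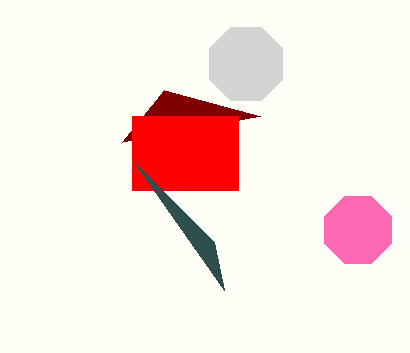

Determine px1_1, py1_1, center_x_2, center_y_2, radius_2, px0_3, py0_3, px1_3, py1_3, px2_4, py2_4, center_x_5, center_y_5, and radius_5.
px1_1 = 164, py1_1 = 90, center_x_2 = 358, center_y_2 = 230, radius_2 = 36, px0_3 = 132, py0_3 = 116, px1_3 = 238, py1_3 = 190, px2_4 = 224, py2_4 = 290, center_x_5 = 246, center_y_5 = 64, radius_5 = 40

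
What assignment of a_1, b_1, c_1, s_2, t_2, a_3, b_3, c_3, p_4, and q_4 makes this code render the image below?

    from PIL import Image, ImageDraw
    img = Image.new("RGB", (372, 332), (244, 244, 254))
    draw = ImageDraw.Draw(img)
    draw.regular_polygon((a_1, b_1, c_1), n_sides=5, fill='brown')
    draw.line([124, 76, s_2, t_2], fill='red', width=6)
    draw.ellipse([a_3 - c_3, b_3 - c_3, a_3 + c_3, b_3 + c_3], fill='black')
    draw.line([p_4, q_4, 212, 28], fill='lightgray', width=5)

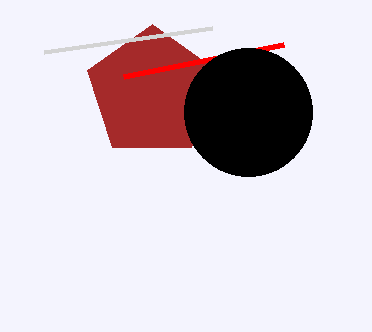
a_1 = 152
b_1 = 92
c_1 = 68
s_2 = 284
t_2 = 44
a_3 = 248
b_3 = 112
c_3 = 64
p_4 = 44
q_4 = 52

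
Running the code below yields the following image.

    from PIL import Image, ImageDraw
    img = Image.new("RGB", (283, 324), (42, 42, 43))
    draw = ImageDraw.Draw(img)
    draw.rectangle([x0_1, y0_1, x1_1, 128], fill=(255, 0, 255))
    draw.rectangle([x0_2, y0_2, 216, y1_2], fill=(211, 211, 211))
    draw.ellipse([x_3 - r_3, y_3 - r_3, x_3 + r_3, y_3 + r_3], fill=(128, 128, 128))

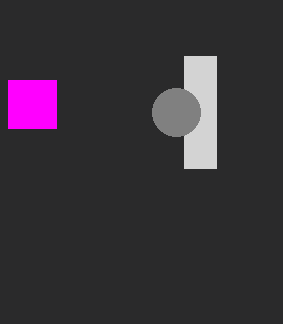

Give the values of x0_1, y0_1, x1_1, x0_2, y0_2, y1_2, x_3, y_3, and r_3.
x0_1 = 8
y0_1 = 80
x1_1 = 56
x0_2 = 184
y0_2 = 56
y1_2 = 168
x_3 = 176
y_3 = 112
r_3 = 24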